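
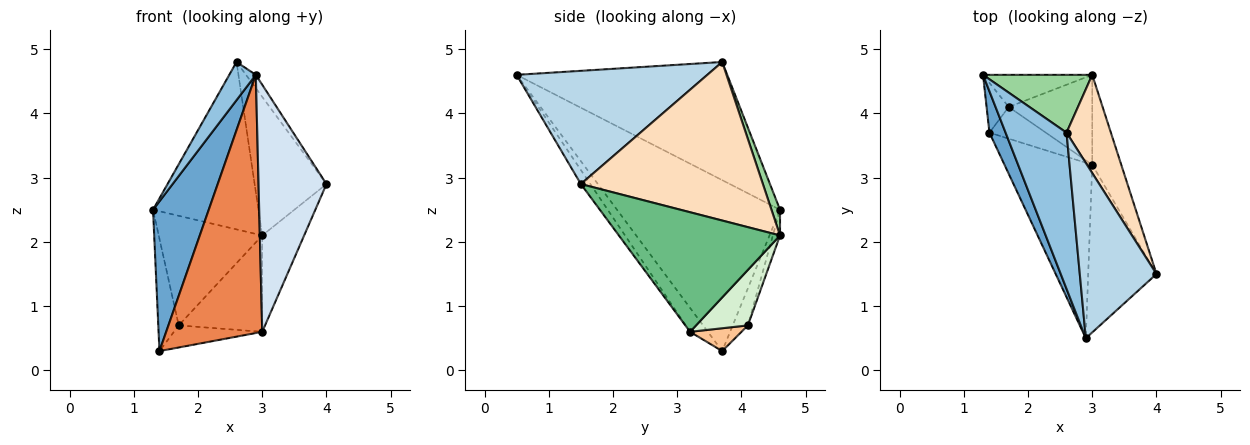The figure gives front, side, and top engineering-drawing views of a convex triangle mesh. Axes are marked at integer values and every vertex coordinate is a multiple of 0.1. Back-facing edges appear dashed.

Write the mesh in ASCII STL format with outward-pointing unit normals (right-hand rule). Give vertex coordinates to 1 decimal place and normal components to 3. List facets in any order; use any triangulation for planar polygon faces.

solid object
 facet normal -0.942 -0.322 0.089
  outer loop
   vertex 1.4 3.7 0.3
   vertex 2.9 0.5 4.6
   vertex 1.3 4.6 2.5
  endloop
 endfacet
 facet normal -0.883 -0.111 0.456
  outer loop
   vertex 2.6 3.7 4.8
   vertex 1.3 4.6 2.5
   vertex 2.9 0.5 4.6
  endloop
 endfacet
 facet normal 0.827 0.043 0.560
  outer loop
   vertex 2.6 3.7 4.8
   vertex 2.9 0.5 4.6
   vertex 4.0 1.5 2.9
  endloop
 endfacet
 facet normal -0.115 -0.822 -0.558
  outer loop
   vertex 3.0 3.2 0.6
   vertex 4.0 1.5 2.9
   vertex 2.9 0.5 4.6
  endloop
 endfacet
 facet normal -0.151 -0.818 -0.556
  outer loop
   vertex 3.0 3.2 0.6
   vertex 2.9 0.5 4.6
   vertex 1.4 3.7 0.3
  endloop
 endfacet
 facet normal -0.562 0.756 -0.335
  outer loop
   vertex 1.7 4.1 0.7
   vertex 1.4 3.7 0.3
   vertex 1.3 4.6 2.5
  endloop
 endfacet
 facet normal 0.315 0.542 -0.779
  outer loop
   vertex 1.7 4.1 0.7
   vertex 3.0 3.2 0.6
   vertex 1.4 3.7 0.3
  endloop
 endfacet
 facet normal 0.900 0.355 0.252
  outer loop
   vertex 3.0 4.6 2.1
   vertex 2.6 3.7 4.8
   vertex 4.0 1.5 2.9
  endloop
 endfacet
 facet normal 0.942 0.245 -0.229
  outer loop
   vertex 3.0 4.6 2.1
   vertex 4.0 1.5 2.9
   vertex 3.0 3.2 0.6
  endloop
 endfacet
 facet normal 0.077 0.942 0.325
  outer loop
   vertex 3.0 4.6 2.1
   vertex 1.3 4.6 2.5
   vertex 2.6 3.7 4.8
  endloop
 endfacet
 facet normal -0.066 0.958 -0.281
  outer loop
   vertex 3.0 4.6 2.1
   vertex 1.7 4.1 0.7
   vertex 1.3 4.6 2.5
  endloop
 endfacet
 facet normal 0.413 0.666 -0.621
  outer loop
   vertex 3.0 4.6 2.1
   vertex 3.0 3.2 0.6
   vertex 1.7 4.1 0.7
  endloop
 endfacet
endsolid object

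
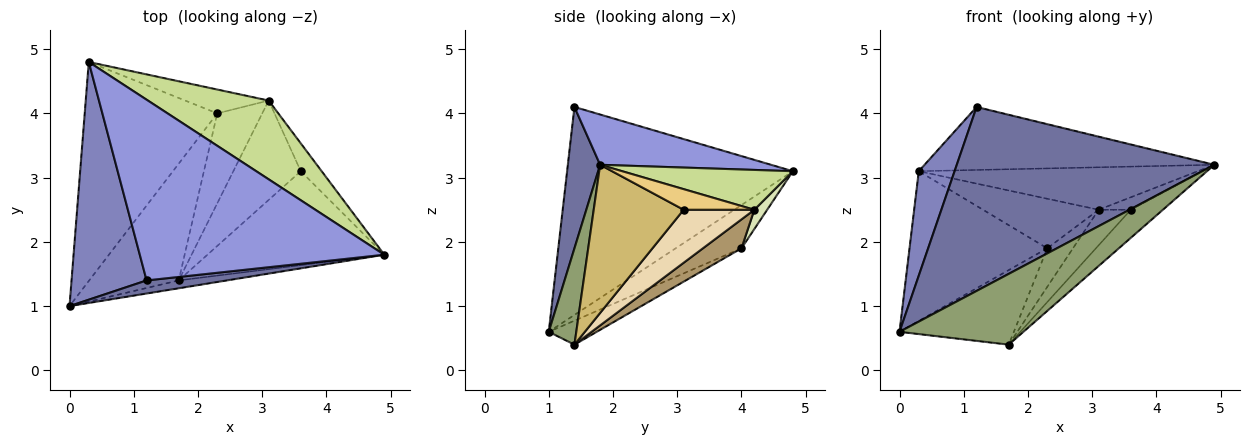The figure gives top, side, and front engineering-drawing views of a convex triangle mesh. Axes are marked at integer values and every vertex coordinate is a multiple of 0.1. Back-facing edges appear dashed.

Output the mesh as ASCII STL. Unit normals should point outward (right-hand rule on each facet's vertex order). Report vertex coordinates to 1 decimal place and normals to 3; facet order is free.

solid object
 facet normal 0.124 -0.990 0.071
  outer loop
   vertex 1.2 1.4 4.1
   vertex 0.0 1.0 0.6
   vertex 4.9 1.8 3.2
  endloop
 endfacet
 facet normal -0.930 -0.147 0.336
  outer loop
   vertex 1.2 1.4 4.1
   vertex 0.3 4.8 3.1
   vertex 0.0 1.0 0.6
  endloop
 endfacet
 facet normal 0.191 0.323 0.927
  outer loop
   vertex 1.2 1.4 4.1
   vertex 4.9 1.8 3.2
   vertex 0.3 4.8 3.1
  endloop
 endfacet
 facet normal -0.260 0.545 -0.797
  outer loop
   vertex 2.3 4.0 1.9
   vertex 0.0 1.0 0.6
   vertex 0.3 4.8 3.1
  endloop
 endfacet
 facet normal 0.216 -0.970 -0.108
  outer loop
   vertex 1.7 1.4 0.4
   vertex 4.9 1.8 3.2
   vertex 0.0 1.0 0.6
  endloop
 endfacet
 facet normal -0.220 0.525 -0.822
  outer loop
   vertex 1.7 1.4 0.4
   vertex 0.0 1.0 0.6
   vertex 2.3 4.0 1.9
  endloop
 endfacet
 facet normal 0.279 0.456 0.845
  outer loop
   vertex 3.1 4.2 2.5
   vertex 0.3 4.8 3.1
   vertex 4.9 1.8 3.2
  endloop
 endfacet
 facet normal 0.100 0.897 -0.432
  outer loop
   vertex 3.1 4.2 2.5
   vertex 2.3 4.0 1.9
   vertex 0.3 4.8 3.1
  endloop
 endfacet
 facet normal 0.509 0.339 -0.791
  outer loop
   vertex 3.1 4.2 2.5
   vertex 1.7 1.4 0.4
   vertex 2.3 4.0 1.9
  endloop
 endfacet
 facet normal 0.626 0.224 -0.747
  outer loop
   vertex 3.6 3.1 2.5
   vertex 4.9 1.8 3.2
   vertex 1.7 1.4 0.4
  endloop
 endfacet
 facet normal 0.669 0.304 -0.678
  outer loop
   vertex 3.6 3.1 2.5
   vertex 3.1 4.2 2.5
   vertex 4.9 1.8 3.2
  endloop
 endfacet
 facet normal 0.595 0.270 -0.757
  outer loop
   vertex 3.6 3.1 2.5
   vertex 1.7 1.4 0.4
   vertex 3.1 4.2 2.5
  endloop
 endfacet
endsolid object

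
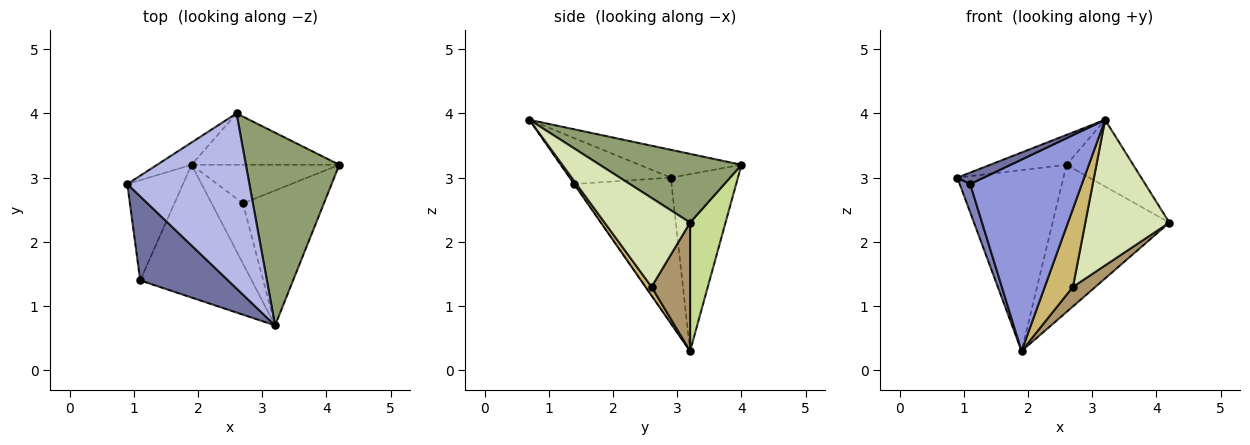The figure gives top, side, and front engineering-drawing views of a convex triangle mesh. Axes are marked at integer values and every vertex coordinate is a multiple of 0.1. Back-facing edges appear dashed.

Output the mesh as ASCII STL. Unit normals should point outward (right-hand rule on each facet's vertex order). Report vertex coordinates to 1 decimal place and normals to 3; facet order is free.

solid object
 facet normal -0.459 -0.120 0.880
  outer loop
   vertex 1.1 1.4 2.9
   vertex 3.2 0.7 3.9
   vertex 0.9 2.9 3.0
  endloop
 endfacet
 facet normal -0.929 -0.100 -0.355
  outer loop
   vertex 1.1 1.4 2.9
   vertex 0.9 2.9 3.0
   vertex 1.9 3.2 0.3
  endloop
 endfacet
 facet normal -0.003 -0.822 -0.570
  outer loop
   vertex 1.1 1.4 2.9
   vertex 1.9 3.2 0.3
   vertex 3.2 0.7 3.9
  endloop
 endfacet
 facet normal -0.219 0.164 0.962
  outer loop
   vertex 2.6 4.0 3.2
   vertex 0.9 2.9 3.0
   vertex 3.2 0.7 3.9
  endloop
 endfacet
 facet normal 0.571 0.268 0.776
  outer loop
   vertex 2.6 4.0 3.2
   vertex 3.2 0.7 3.9
   vertex 4.2 3.2 2.3
  endloop
 endfacet
 facet normal -0.532 0.841 -0.104
  outer loop
   vertex 2.6 4.0 3.2
   vertex 1.9 3.2 0.3
   vertex 0.9 2.9 3.0
  endloop
 endfacet
 facet normal 0.276 0.908 -0.317
  outer loop
   vertex 2.6 4.0 3.2
   vertex 4.2 3.2 2.3
   vertex 1.9 3.2 0.3
  endloop
 endfacet
 facet normal 0.598 -0.588 -0.545
  outer loop
   vertex 2.7 2.6 1.3
   vertex 4.2 3.2 2.3
   vertex 3.2 0.7 3.9
  endloop
 endfacet
 facet normal 0.613 -0.357 -0.705
  outer loop
   vertex 2.7 2.6 1.3
   vertex 1.9 3.2 0.3
   vertex 4.2 3.2 2.3
  endloop
 endfacet
 facet normal 0.168 -0.780 -0.602
  outer loop
   vertex 2.7 2.6 1.3
   vertex 3.2 0.7 3.9
   vertex 1.9 3.2 0.3
  endloop
 endfacet
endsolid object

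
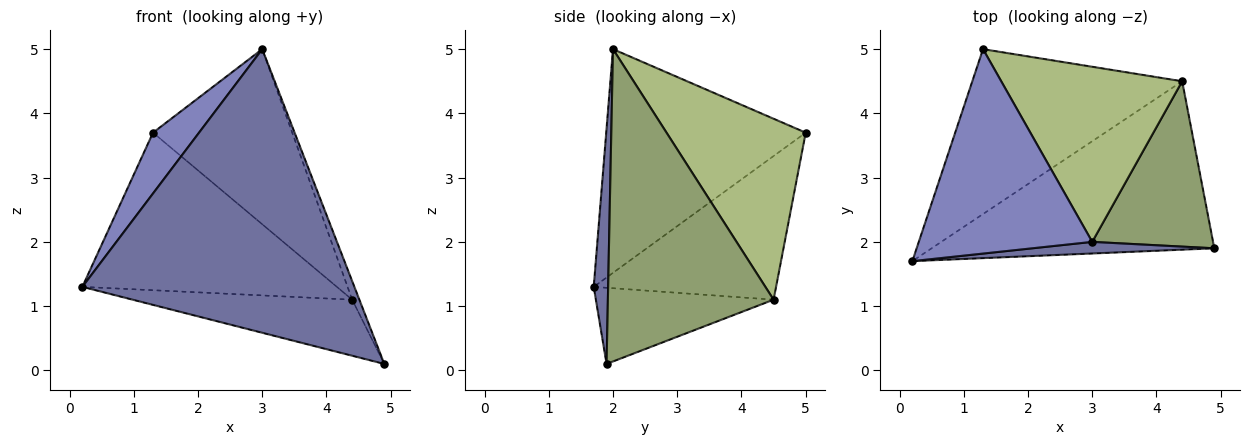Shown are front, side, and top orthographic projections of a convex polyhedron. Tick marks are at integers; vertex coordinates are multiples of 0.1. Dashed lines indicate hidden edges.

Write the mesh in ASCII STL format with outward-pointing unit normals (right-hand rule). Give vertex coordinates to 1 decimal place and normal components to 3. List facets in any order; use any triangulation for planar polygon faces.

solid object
 facet normal 0.053 -0.998 0.041
  outer loop
   vertex 3.0 2.0 5.0
   vertex 0.2 1.7 1.3
   vertex 4.9 1.9 0.1
  endloop
 endfacet
 facet normal -0.777 -0.179 0.603
  outer loop
   vertex 3.0 2.0 5.0
   vertex 1.3 5.0 3.7
   vertex 0.2 1.7 1.3
  endloop
 endfacet
 facet normal -0.248 0.306 -0.919
  outer loop
   vertex 4.4 4.5 1.1
   vertex 4.9 1.9 0.1
   vertex 0.2 1.7 1.3
  endloop
 endfacet
 facet normal -0.444 0.619 -0.648
  outer loop
   vertex 4.4 4.5 1.1
   vertex 0.2 1.7 1.3
   vertex 1.3 5.0 3.7
  endloop
 endfacet
 facet normal 0.932 0.041 0.361
  outer loop
   vertex 4.4 4.5 1.1
   vertex 3.0 2.0 5.0
   vertex 4.9 1.9 0.1
  endloop
 endfacet
 facet normal 0.577 0.577 0.577
  outer loop
   vertex 4.4 4.5 1.1
   vertex 1.3 5.0 3.7
   vertex 3.0 2.0 5.0
  endloop
 endfacet
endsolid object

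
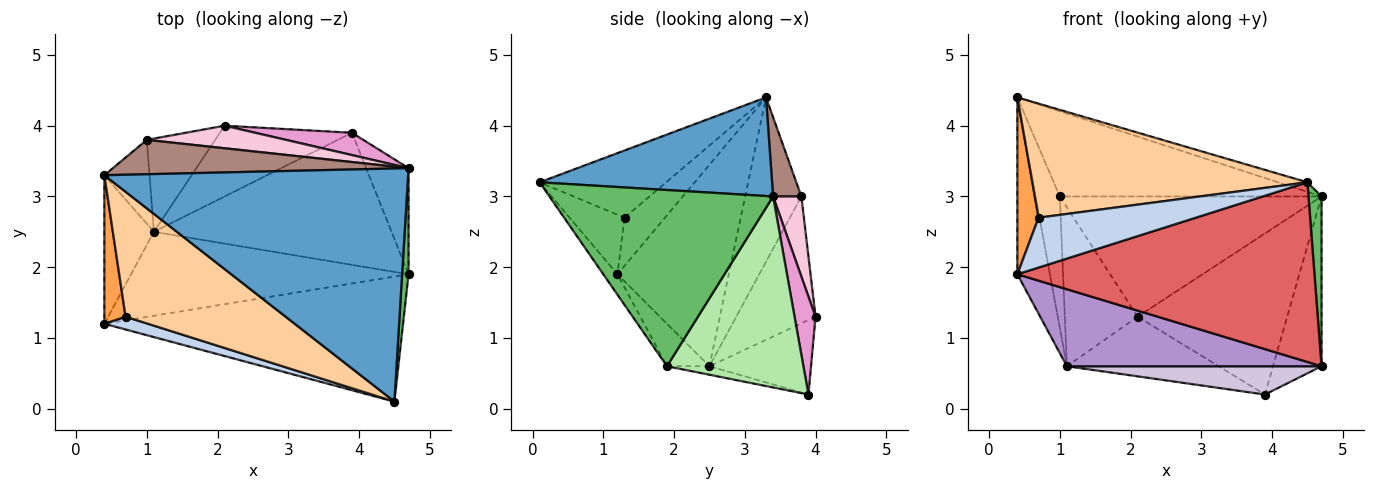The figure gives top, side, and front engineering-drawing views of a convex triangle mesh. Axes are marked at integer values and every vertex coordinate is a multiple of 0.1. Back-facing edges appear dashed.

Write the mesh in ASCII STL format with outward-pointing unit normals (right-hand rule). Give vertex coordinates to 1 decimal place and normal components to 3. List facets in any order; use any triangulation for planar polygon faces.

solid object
 facet normal 0.309 0.039 0.950
  outer loop
   vertex 0.4 3.3 4.4
   vertex 4.5 0.1 3.2
   vertex 4.7 3.4 3.0
  endloop
 endfacet
 facet normal -0.321 -0.918 0.235
  outer loop
   vertex 0.7 1.3 2.7
   vertex 0.4 1.2 1.9
   vertex 4.5 0.1 3.2
  endloop
 endfacet
 facet normal -0.825 -0.433 0.363
  outer loop
   vertex 0.7 1.3 2.7
   vertex 0.4 3.3 4.4
   vertex 0.4 1.2 1.9
  endloop
 endfacet
 facet normal -0.296 -0.644 0.705
  outer loop
   vertex 0.7 1.3 2.7
   vertex 4.5 0.1 3.2
   vertex 0.4 3.3 4.4
  endloop
 endfacet
 facet normal 0.998 -0.058 0.036
  outer loop
   vertex 4.7 1.9 0.6
   vertex 4.7 3.4 3.0
   vertex 4.5 0.1 3.2
  endloop
 endfacet
 facet normal 0.922 0.328 -0.205
  outer loop
   vertex 4.7 1.9 0.6
   vertex 3.9 3.9 0.2
   vertex 4.7 3.4 3.0
  endloop
 endfacet
 facet normal -0.039 -0.820 -0.571
  outer loop
   vertex 4.7 1.9 0.6
   vertex 4.5 0.1 3.2
   vertex 0.4 1.2 1.9
  endloop
 endfacet
 facet normal -0.934 0.273 -0.230
  outer loop
   vertex 1.1 2.5 0.6
   vertex 0.4 1.2 1.9
   vertex 0.4 3.3 4.4
  endloop
 endfacet
 facet normal -0.112 -0.672 -0.732
  outer loop
   vertex 1.1 2.5 0.6
   vertex 4.7 1.9 0.6
   vertex 0.4 1.2 1.9
  endloop
 endfacet
 facet normal -0.035 -0.209 -0.977
  outer loop
   vertex 1.1 2.5 0.6
   vertex 3.9 3.9 0.2
   vertex 4.7 1.9 0.6
  endloop
 endfacet
 facet normal 0.100 0.923 0.372
  outer loop
   vertex 1.0 3.8 3.0
   vertex 0.4 3.3 4.4
   vertex 4.7 3.4 3.0
  endloop
 endfacet
 facet normal -0.891 0.383 -0.245
  outer loop
   vertex 1.0 3.8 3.0
   vertex 1.1 2.5 0.6
   vertex 0.4 3.3 4.4
  endloop
 endfacet
 facet normal 0.138 0.981 0.136
  outer loop
   vertex 2.1 4.0 1.3
   vertex 4.7 3.4 3.0
   vertex 3.9 3.9 0.2
  endloop
 endfacet
 facet normal 0.106 0.977 0.183
  outer loop
   vertex 2.1 4.0 1.3
   vertex 1.0 3.8 3.0
   vertex 4.7 3.4 3.0
  endloop
 endfacet
 facet normal -0.396 0.592 -0.702
  outer loop
   vertex 2.1 4.0 1.3
   vertex 3.9 3.9 0.2
   vertex 1.1 2.5 0.6
  endloop
 endfacet
 facet normal -0.685 0.629 -0.369
  outer loop
   vertex 2.1 4.0 1.3
   vertex 1.1 2.5 0.6
   vertex 1.0 3.8 3.0
  endloop
 endfacet
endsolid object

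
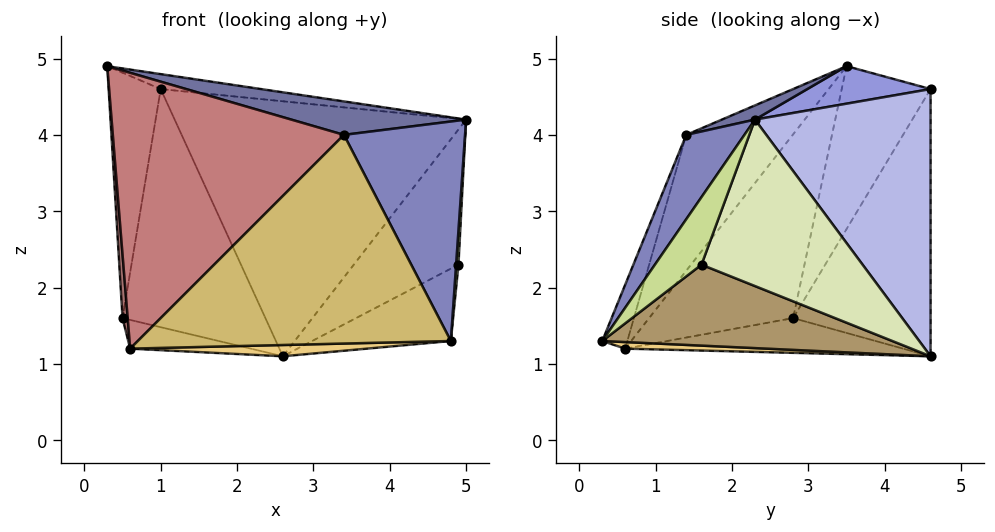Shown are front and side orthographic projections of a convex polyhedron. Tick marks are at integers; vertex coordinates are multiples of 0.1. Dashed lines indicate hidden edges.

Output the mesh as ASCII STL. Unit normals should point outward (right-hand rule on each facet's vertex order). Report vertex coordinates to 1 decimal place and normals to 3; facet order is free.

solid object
 facet normal 0.060 -0.317 0.947
  outer loop
   vertex 3.4 1.4 4.0
   vertex 5.0 2.3 4.2
   vertex 0.3 3.5 4.9
  endloop
 endfacet
 facet normal 0.373 -0.776 0.509
  outer loop
   vertex 3.4 1.4 4.0
   vertex 4.8 0.3 1.3
   vertex 5.0 2.3 4.2
  endloop
 endfacet
 facet normal 0.183 0.149 0.972
  outer loop
   vertex 1.0 4.6 4.6
   vertex 0.3 3.5 4.9
   vertex 5.0 2.3 4.2
  endloop
 endfacet
 facet normal 0.502 0.834 0.230
  outer loop
   vertex 1.0 4.6 4.6
   vertex 5.0 2.3 4.2
   vertex 2.6 4.6 1.1
  endloop
 endfacet
 facet normal -0.852 0.499 -0.158
  outer loop
   vertex 1.0 4.6 4.6
   vertex 0.5 2.8 1.6
   vertex 0.3 3.5 4.9
  endloop
 endfacet
 facet normal -0.661 0.687 -0.302
  outer loop
   vertex 1.0 4.6 4.6
   vertex 2.6 4.6 1.1
   vertex 0.5 2.8 1.6
  endloop
 endfacet
 facet normal 0.998 -0.051 -0.034
  outer loop
   vertex 4.9 1.6 2.3
   vertex 5.0 2.3 4.2
   vertex 4.8 0.3 1.3
  endloop
 endfacet
 facet normal 0.814 0.529 -0.238
  outer loop
   vertex 4.9 1.6 2.3
   vertex 2.6 4.6 1.1
   vertex 5.0 2.3 4.2
  endloop
 endfacet
 facet normal 0.756 0.361 -0.546
  outer loop
   vertex 4.9 1.6 2.3
   vertex 4.8 0.3 1.3
   vertex 2.6 4.6 1.1
  endloop
 endfacet
 facet normal -0.075 -0.936 0.343
  outer loop
   vertex 0.6 0.6 1.2
   vertex 4.8 0.3 1.3
   vertex 3.4 1.4 4.0
  endloop
 endfacet
 facet normal 0.021 -0.036 -0.999
  outer loop
   vertex 0.6 0.6 1.2
   vertex 2.6 4.6 1.1
   vertex 4.8 0.3 1.3
  endloop
 endfacet
 facet normal -0.350 0.152 -0.924
  outer loop
   vertex 0.6 0.6 1.2
   vertex 0.5 2.8 1.6
   vertex 2.6 4.6 1.1
  endloop
 endfacet
 facet normal -0.998 -0.036 -0.053
  outer loop
   vertex 0.6 0.6 1.2
   vertex 0.3 3.5 4.9
   vertex 0.5 2.8 1.6
  endloop
 endfacet
 facet normal -0.346 -0.752 0.561
  outer loop
   vertex 0.6 0.6 1.2
   vertex 3.4 1.4 4.0
   vertex 0.3 3.5 4.9
  endloop
 endfacet
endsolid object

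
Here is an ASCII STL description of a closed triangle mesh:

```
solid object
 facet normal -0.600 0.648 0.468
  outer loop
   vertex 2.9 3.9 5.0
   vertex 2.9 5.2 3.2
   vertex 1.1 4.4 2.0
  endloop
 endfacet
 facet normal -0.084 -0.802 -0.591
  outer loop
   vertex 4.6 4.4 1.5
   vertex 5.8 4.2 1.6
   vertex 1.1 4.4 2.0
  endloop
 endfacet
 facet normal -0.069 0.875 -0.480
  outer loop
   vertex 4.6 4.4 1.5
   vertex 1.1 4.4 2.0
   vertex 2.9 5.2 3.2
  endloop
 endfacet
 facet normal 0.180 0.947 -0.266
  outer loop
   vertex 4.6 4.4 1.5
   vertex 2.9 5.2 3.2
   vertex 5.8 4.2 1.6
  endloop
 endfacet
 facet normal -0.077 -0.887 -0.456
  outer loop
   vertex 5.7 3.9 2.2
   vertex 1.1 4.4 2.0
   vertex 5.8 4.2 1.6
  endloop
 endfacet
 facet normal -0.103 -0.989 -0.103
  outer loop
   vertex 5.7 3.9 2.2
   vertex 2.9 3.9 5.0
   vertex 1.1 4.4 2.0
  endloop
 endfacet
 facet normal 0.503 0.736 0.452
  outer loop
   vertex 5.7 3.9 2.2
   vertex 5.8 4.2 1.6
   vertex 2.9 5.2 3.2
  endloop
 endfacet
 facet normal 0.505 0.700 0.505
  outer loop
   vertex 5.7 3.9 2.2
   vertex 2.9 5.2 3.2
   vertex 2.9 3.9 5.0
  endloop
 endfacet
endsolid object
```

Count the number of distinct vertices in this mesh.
6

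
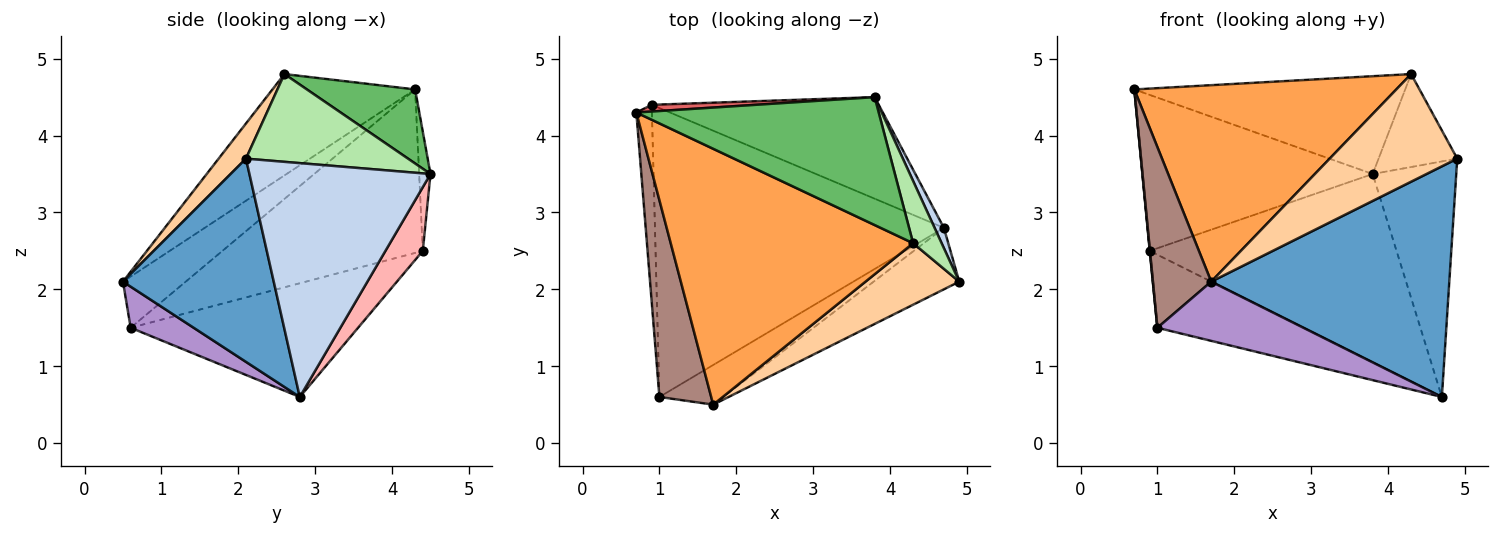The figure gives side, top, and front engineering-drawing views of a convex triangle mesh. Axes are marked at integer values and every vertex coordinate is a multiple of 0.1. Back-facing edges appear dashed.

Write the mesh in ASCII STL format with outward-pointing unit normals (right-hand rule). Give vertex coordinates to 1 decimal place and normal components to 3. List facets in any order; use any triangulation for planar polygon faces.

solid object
 facet normal 0.522 -0.824 -0.220
  outer loop
   vertex 4.7 2.8 0.6
   vertex 4.9 2.1 3.7
   vertex 1.7 0.5 2.1
  endloop
 endfacet
 facet normal 0.907 0.419 0.036
  outer loop
   vertex 3.8 4.5 3.5
   vertex 4.9 2.1 3.7
   vertex 4.7 2.8 0.6
  endloop
 endfacet
 facet normal -0.315 -0.578 0.753
  outer loop
   vertex 4.3 2.6 4.8
   vertex 0.7 4.3 4.6
   vertex 1.7 0.5 2.1
  endloop
 endfacet
 facet normal 0.183 -0.854 0.488
  outer loop
   vertex 4.3 2.6 4.8
   vertex 1.7 0.5 2.1
   vertex 4.9 2.1 3.7
  endloop
 endfacet
 facet normal 0.236 0.590 0.772
  outer loop
   vertex 4.3 2.6 4.8
   vertex 3.8 4.5 3.5
   vertex 0.7 4.3 4.6
  endloop
 endfacet
 facet normal 0.864 0.419 0.280
  outer loop
   vertex 4.3 2.6 4.8
   vertex 4.9 2.1 3.7
   vertex 3.8 4.5 3.5
  endloop
 endfacet
 facet normal -0.049 0.998 0.043
  outer loop
   vertex 0.9 4.4 2.5
   vertex 0.7 4.3 4.6
   vertex 3.8 4.5 3.5
  endloop
 endfacet
 facet normal 0.132 0.872 -0.470
  outer loop
   vertex 0.9 4.4 2.5
   vertex 3.8 4.5 3.5
   vertex 4.7 2.8 0.6
  endloop
 endfacet
 facet normal 0.337 -0.782 -0.524
  outer loop
   vertex 1.0 0.6 1.5
   vertex 4.7 2.8 0.6
   vertex 1.7 0.5 2.1
  endloop
 endfacet
 facet normal -0.356 0.229 -0.906
  outer loop
   vertex 1.0 0.6 1.5
   vertex 0.9 4.4 2.5
   vertex 4.7 2.8 0.6
  endloop
 endfacet
 facet normal -0.589 -0.547 0.596
  outer loop
   vertex 1.0 0.6 1.5
   vertex 1.7 0.5 2.1
   vertex 0.7 4.3 4.6
  endloop
 endfacet
 facet normal -0.995 -0.001 -0.095
  outer loop
   vertex 1.0 0.6 1.5
   vertex 0.7 4.3 4.6
   vertex 0.9 4.4 2.5
  endloop
 endfacet
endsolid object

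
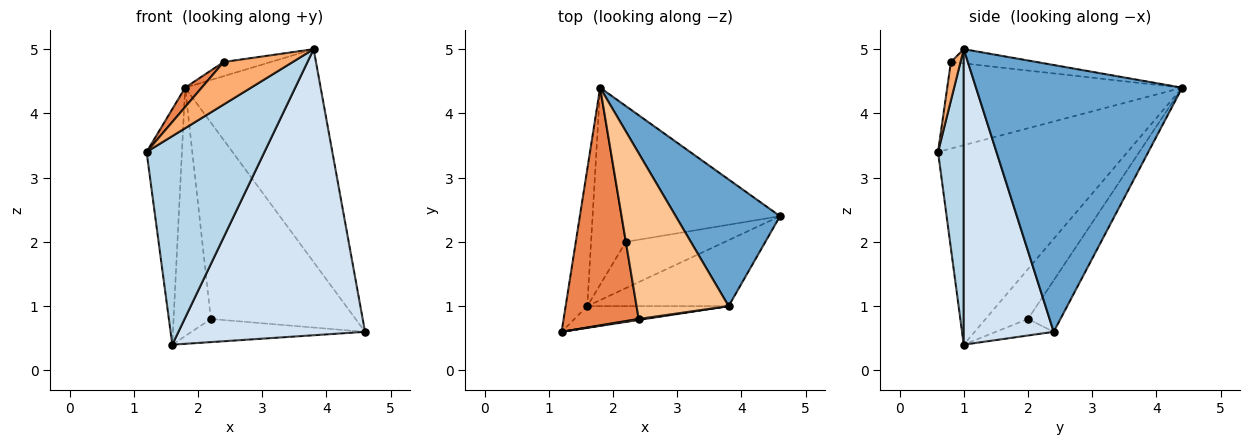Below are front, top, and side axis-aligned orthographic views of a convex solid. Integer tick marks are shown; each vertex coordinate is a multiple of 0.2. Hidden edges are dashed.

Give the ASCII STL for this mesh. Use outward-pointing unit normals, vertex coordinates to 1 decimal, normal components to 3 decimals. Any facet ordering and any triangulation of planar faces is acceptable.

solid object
 facet normal 0.794 0.522 0.311
  outer loop
   vertex 3.8 1.0 5.0
   vertex 4.6 2.4 0.6
   vertex 1.8 4.4 4.4
  endloop
 endfacet
 facet normal -0.978 0.182 -0.106
  outer loop
   vertex 1.6 1.0 0.4
   vertex 1.2 0.6 3.4
   vertex 1.8 4.4 4.4
  endloop
 endfacet
 facet normal 0.212 -0.972 -0.101
  outer loop
   vertex 1.6 1.0 0.4
   vertex 3.8 1.0 5.0
   vertex 1.2 0.6 3.4
  endloop
 endfacet
 facet normal 0.425 -0.882 -0.203
  outer loop
   vertex 1.6 1.0 0.4
   vertex 4.6 2.4 0.6
   vertex 3.8 1.0 5.0
  endloop
 endfacet
 facet normal -0.754 -0.053 0.654
  outer loop
   vertex 2.4 0.8 4.8
   vertex 1.8 4.4 4.4
   vertex 1.2 0.6 3.4
  endloop
 endfacet
 facet normal 0.138 -0.990 0.023
  outer loop
   vertex 2.4 0.8 4.8
   vertex 1.2 0.6 3.4
   vertex 3.8 1.0 5.0
  endloop
 endfacet
 facet normal -0.153 0.084 0.985
  outer loop
   vertex 2.4 0.8 4.8
   vertex 3.8 1.0 5.0
   vertex 1.8 4.4 4.4
  endloop
 endfacet
 facet normal -0.181 0.809 -0.559
  outer loop
   vertex 2.2 2.0 0.8
   vertex 1.8 4.4 4.4
   vertex 4.6 2.4 0.6
  endloop
 endfacet
 facet normal -0.147 0.442 -0.885
  outer loop
   vertex 2.2 2.0 0.8
   vertex 4.6 2.4 0.6
   vertex 1.6 1.0 0.4
  endloop
 endfacet
 facet normal -0.665 0.585 -0.464
  outer loop
   vertex 2.2 2.0 0.8
   vertex 1.6 1.0 0.4
   vertex 1.8 4.4 4.4
  endloop
 endfacet
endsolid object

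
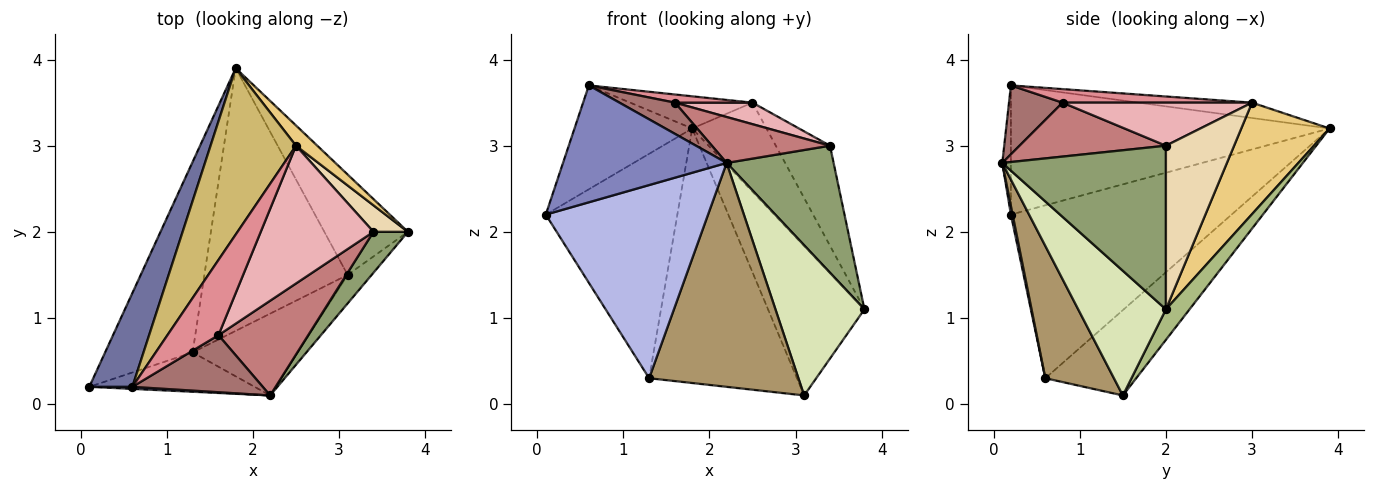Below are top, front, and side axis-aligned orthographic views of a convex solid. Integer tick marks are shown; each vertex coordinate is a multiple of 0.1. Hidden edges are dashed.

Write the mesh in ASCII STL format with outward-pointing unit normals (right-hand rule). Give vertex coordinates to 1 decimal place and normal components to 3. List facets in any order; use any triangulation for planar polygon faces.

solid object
 facet normal -0.895 0.331 0.298
  outer loop
   vertex 0.6 0.2 3.7
   vertex 1.8 3.9 3.2
   vertex 0.1 0.2 2.2
  endloop
 endfacet
 facet normal -0.053 -0.998 0.018
  outer loop
   vertex 0.6 0.2 3.7
   vertex 0.1 0.2 2.2
   vertex 2.2 0.1 2.8
  endloop
 endfacet
 facet normal -0.788 0.470 -0.399
  outer loop
   vertex 1.3 0.6 0.3
   vertex 0.1 0.2 2.2
   vertex 1.8 3.9 3.2
  endloop
 endfacet
 facet normal 0.010 -0.980 -0.200
  outer loop
   vertex 1.3 0.6 0.3
   vertex 2.2 0.1 2.8
   vertex 0.1 0.2 2.2
  endloop
 endfacet
 facet normal 0.824 -0.539 0.174
  outer loop
   vertex 3.4 2.0 3.0
   vertex 2.2 0.1 2.8
   vertex 3.8 2.0 1.1
  endloop
 endfacet
 facet normal 0.199 0.814 -0.546
  outer loop
   vertex 3.1 1.5 0.1
   vertex 1.8 3.9 3.2
   vertex 3.8 2.0 1.1
  endloop
 endfacet
 facet normal -0.393 0.640 -0.660
  outer loop
   vertex 3.1 1.5 0.1
   vertex 1.3 0.6 0.3
   vertex 1.8 3.9 3.2
  endloop
 endfacet
 facet normal 0.696 -0.706 -0.134
  outer loop
   vertex 3.1 1.5 0.1
   vertex 3.8 2.0 1.1
   vertex 2.2 0.1 2.8
  endloop
 endfacet
 facet normal 0.396 -0.862 -0.315
  outer loop
   vertex 3.1 1.5 0.1
   vertex 2.2 0.1 2.8
   vertex 1.3 0.6 0.3
  endloop
 endfacet
 facet normal -0.174 0.187 0.967
  outer loop
   vertex 2.5 3.0 3.5
   vertex 1.8 3.9 3.2
   vertex 0.6 0.2 3.7
  endloop
 endfacet
 facet normal 0.757 0.637 0.145
  outer loop
   vertex 2.5 3.0 3.5
   vertex 3.8 2.0 1.1
   vertex 1.8 3.9 3.2
  endloop
 endfacet
 facet normal 0.772 0.614 0.163
  outer loop
   vertex 2.5 3.0 3.5
   vertex 3.4 2.0 3.0
   vertex 3.8 2.0 1.1
  endloop
 endfacet
 facet normal 0.420 -0.436 0.796
  outer loop
   vertex 1.6 0.8 3.5
   vertex 0.6 0.2 3.7
   vertex 2.2 0.1 2.8
  endloop
 endfacet
 facet normal 0.476 -0.384 0.791
  outer loop
   vertex 1.6 0.8 3.5
   vertex 2.2 0.1 2.8
   vertex 3.4 2.0 3.0
  endloop
 endfacet
 facet normal 0.255 -0.104 0.961
  outer loop
   vertex 1.6 0.8 3.5
   vertex 2.5 3.0 3.5
   vertex 0.6 0.2 3.7
  endloop
 endfacet
 facet normal 0.353 -0.144 0.924
  outer loop
   vertex 1.6 0.8 3.5
   vertex 3.4 2.0 3.0
   vertex 2.5 3.0 3.5
  endloop
 endfacet
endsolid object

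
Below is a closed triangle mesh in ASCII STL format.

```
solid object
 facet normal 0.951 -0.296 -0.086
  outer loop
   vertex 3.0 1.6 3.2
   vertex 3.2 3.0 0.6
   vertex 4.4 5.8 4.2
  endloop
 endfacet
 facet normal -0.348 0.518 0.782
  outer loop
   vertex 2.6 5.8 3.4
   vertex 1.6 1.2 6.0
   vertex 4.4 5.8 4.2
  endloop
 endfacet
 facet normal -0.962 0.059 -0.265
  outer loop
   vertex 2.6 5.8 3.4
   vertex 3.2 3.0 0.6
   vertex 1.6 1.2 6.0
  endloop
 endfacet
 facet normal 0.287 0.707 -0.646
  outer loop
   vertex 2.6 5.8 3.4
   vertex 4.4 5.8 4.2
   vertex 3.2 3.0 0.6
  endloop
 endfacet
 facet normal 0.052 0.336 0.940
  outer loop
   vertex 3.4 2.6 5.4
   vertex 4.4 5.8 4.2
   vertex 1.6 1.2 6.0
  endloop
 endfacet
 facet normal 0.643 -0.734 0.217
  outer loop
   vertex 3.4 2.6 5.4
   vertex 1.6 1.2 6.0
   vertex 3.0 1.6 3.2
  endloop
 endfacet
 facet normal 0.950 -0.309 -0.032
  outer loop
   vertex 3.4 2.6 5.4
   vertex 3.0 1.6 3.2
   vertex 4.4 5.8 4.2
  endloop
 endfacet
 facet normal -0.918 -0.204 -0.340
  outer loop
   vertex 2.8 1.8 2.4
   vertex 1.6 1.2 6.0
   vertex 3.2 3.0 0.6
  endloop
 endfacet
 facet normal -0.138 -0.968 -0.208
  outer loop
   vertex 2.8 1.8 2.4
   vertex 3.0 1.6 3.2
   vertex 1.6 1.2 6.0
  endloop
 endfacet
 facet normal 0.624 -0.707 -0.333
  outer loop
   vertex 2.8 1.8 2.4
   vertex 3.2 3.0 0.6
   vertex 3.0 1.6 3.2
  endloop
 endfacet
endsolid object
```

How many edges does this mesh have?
15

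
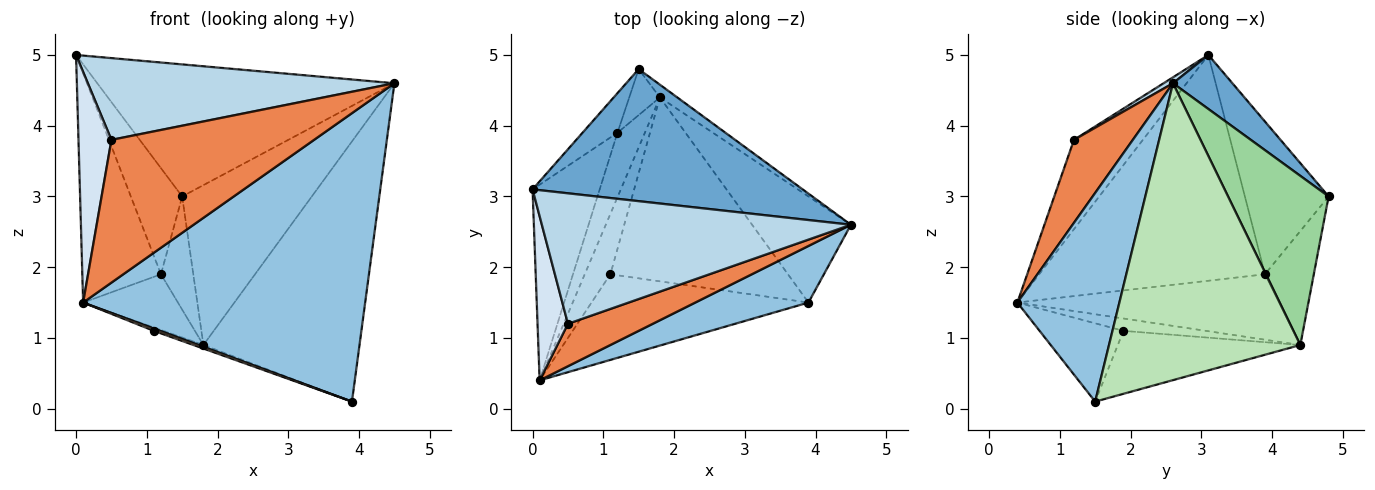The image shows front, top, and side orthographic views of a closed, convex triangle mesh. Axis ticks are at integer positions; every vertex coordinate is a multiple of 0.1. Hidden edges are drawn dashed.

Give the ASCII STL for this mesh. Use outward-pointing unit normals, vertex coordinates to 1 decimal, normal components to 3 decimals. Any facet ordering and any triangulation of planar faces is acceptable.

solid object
 facet normal 0.140 0.700 0.700
  outer loop
   vertex 1.5 4.8 3.0
   vertex 0.0 3.1 5.0
   vertex 4.5 2.6 4.6
  endloop
 endfacet
 facet normal 0.335 -0.925 0.181
  outer loop
   vertex 3.9 1.5 0.1
   vertex 4.5 2.6 4.6
   vertex 0.1 0.4 1.5
  endloop
 endfacet
 facet normal 0.016 -0.531 0.847
  outer loop
   vertex 0.5 1.2 3.8
   vertex 4.5 2.6 4.6
   vertex 0.0 3.1 5.0
  endloop
 endfacet
 facet normal -0.863 -0.412 0.293
  outer loop
   vertex 0.5 1.2 3.8
   vertex 0.0 3.1 5.0
   vertex 0.1 0.4 1.5
  endloop
 endfacet
 facet normal 0.268 -0.923 0.275
  outer loop
   vertex 0.5 1.2 3.8
   vertex 0.1 0.4 1.5
   vertex 4.5 2.6 4.6
  endloop
 endfacet
 facet normal -0.909 0.317 -0.270
  outer loop
   vertex 1.2 3.9 1.9
   vertex 0.1 0.4 1.5
   vertex 0.0 3.1 5.0
  endloop
 endfacet
 facet normal -0.837 0.513 -0.192
  outer loop
   vertex 1.2 3.9 1.9
   vertex 0.0 3.1 5.0
   vertex 1.5 4.8 3.0
  endloop
 endfacet
 facet normal -0.339 -0.025 -0.940
  outer loop
   vertex 1.1 1.9 1.1
   vertex 3.9 1.5 0.1
   vertex 0.1 0.4 1.5
  endloop
 endfacet
 facet normal -0.814 0.539 -0.219
  outer loop
   vertex 1.8 4.4 0.9
   vertex 1.2 3.9 1.9
   vertex 1.5 4.8 3.0
  endloop
 endfacet
 facet normal 0.612 0.789 -0.063
  outer loop
   vertex 1.8 4.4 0.9
   vertex 1.5 4.8 3.0
   vertex 4.5 2.6 4.6
  endloop
 endfacet
 facet normal 0.750 0.612 -0.250
  outer loop
   vertex 1.8 4.4 0.9
   vertex 4.5 2.6 4.6
   vertex 3.9 1.5 0.1
  endloop
 endfacet
 facet normal -0.334 0.018 -0.942
  outer loop
   vertex 1.8 4.4 0.9
   vertex 3.9 1.5 0.1
   vertex 1.1 1.9 1.1
  endloop
 endfacet
 facet normal -0.875 0.317 -0.366
  outer loop
   vertex 1.8 4.4 0.9
   vertex 0.1 0.4 1.5
   vertex 1.2 3.9 1.9
  endloop
 endfacet
 facet normal -0.434 0.050 -0.899
  outer loop
   vertex 1.8 4.4 0.9
   vertex 1.1 1.9 1.1
   vertex 0.1 0.4 1.5
  endloop
 endfacet
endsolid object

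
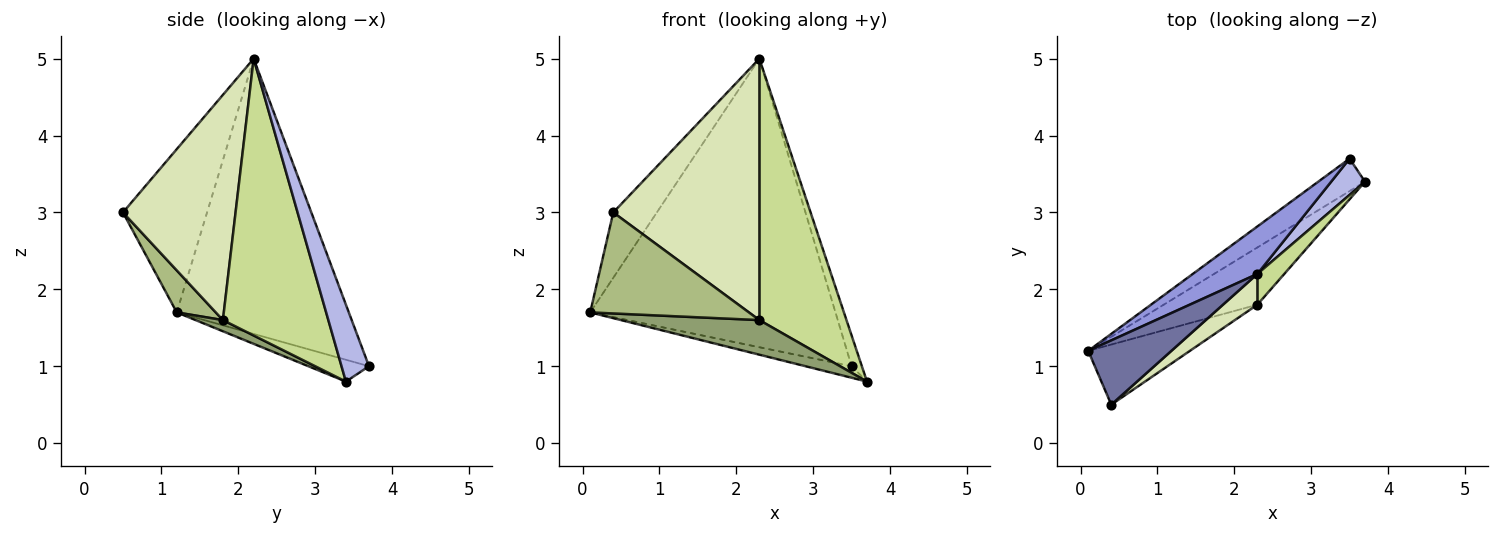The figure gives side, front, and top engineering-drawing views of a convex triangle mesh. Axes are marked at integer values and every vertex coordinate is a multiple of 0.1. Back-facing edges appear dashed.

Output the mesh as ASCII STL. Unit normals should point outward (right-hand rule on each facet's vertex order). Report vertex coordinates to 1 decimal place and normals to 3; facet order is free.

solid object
 facet normal -0.809 0.419 0.412
  outer loop
   vertex 2.3 2.2 5.0
   vertex 0.1 1.2 1.7
   vertex 0.4 0.5 3.0
  endloop
 endfacet
 facet normal -0.403 0.306 -0.862
  outer loop
   vertex 3.5 3.7 1.0
   vertex 3.7 3.4 0.8
   vertex 0.1 1.2 1.7
  endloop
 endfacet
 facet normal -0.569 0.811 0.134
  outer loop
   vertex 3.5 3.7 1.0
   vertex 0.1 1.2 1.7
   vertex 2.3 2.2 5.0
  endloop
 endfacet
 facet normal 0.866 0.323 0.381
  outer loop
   vertex 3.5 3.7 1.0
   vertex 2.3 2.2 5.0
   vertex 3.7 3.4 0.8
  endloop
 endfacet
 facet normal 0.102 -0.515 -0.851
  outer loop
   vertex 2.3 1.8 1.6
   vertex 0.1 1.2 1.7
   vertex 3.7 3.4 0.8
  endloop
 endfacet
 facet normal 0.207 -0.841 -0.500
  outer loop
   vertex 2.3 1.8 1.6
   vertex 0.4 0.5 3.0
   vertex 0.1 1.2 1.7
  endloop
 endfacet
 facet normal 0.769 -0.635 0.075
  outer loop
   vertex 2.3 1.8 1.6
   vertex 3.7 3.4 0.8
   vertex 2.3 2.2 5.0
  endloop
 endfacet
 facet normal 0.608 -0.789 0.093
  outer loop
   vertex 2.3 1.8 1.6
   vertex 2.3 2.2 5.0
   vertex 0.4 0.5 3.0
  endloop
 endfacet
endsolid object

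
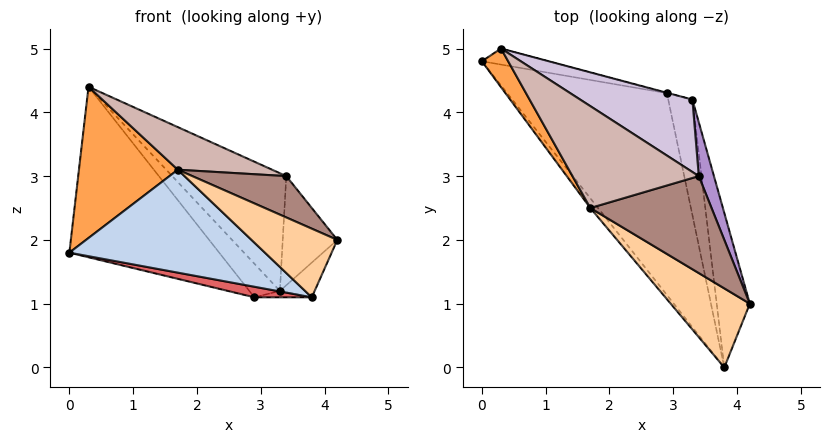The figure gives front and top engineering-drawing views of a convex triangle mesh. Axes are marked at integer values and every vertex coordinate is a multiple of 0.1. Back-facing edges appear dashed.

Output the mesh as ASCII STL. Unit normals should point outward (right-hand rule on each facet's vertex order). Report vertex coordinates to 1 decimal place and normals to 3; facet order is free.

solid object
 facet normal 0.855 0.114 -0.506
  outer loop
   vertex 3.3 4.2 1.2
   vertex 4.2 1.0 2.0
   vertex 3.8 0.0 1.1
  endloop
 endfacet
 facet normal -0.787 -0.614 -0.058
  outer loop
   vertex 1.7 2.5 3.1
   vertex 0.0 4.8 1.8
   vertex 3.8 0.0 1.1
  endloop
 endfacet
 facet normal -0.832 -0.537 0.137
  outer loop
   vertex 1.7 2.5 3.1
   vertex 0.3 5.0 4.4
   vertex 0.0 4.8 1.8
  endloop
 endfacet
 facet normal -0.061 -0.654 0.754
  outer loop
   vertex 1.7 2.5 3.1
   vertex 3.8 0.0 1.1
   vertex 4.2 1.0 2.0
  endloop
 endfacet
 facet normal 0.147 0.985 -0.093
  outer loop
   vertex 2.9 4.3 1.1
   vertex 0.0 4.8 1.8
   vertex 0.3 5.0 4.4
  endloop
 endfacet
 facet normal 0.245 0.969 -0.012
  outer loop
   vertex 2.9 4.3 1.1
   vertex 0.3 5.0 4.4
   vertex 3.3 4.2 1.2
  endloop
 endfacet
 facet normal -0.243 -0.051 -0.969
  outer loop
   vertex 2.9 4.3 1.1
   vertex 3.8 0.0 1.1
   vertex 0.0 4.8 1.8
  endloop
 endfacet
 facet normal 0.255 0.053 -0.966
  outer loop
   vertex 2.9 4.3 1.1
   vertex 3.3 4.2 1.2
   vertex 3.8 0.0 1.1
  endloop
 endfacet
 facet normal 0.942 0.302 0.149
  outer loop
   vertex 3.4 3.0 3.0
   vertex 4.2 1.0 2.0
   vertex 3.3 4.2 1.2
  endloop
 endfacet
 facet normal 0.618 0.670 0.412
  outer loop
   vertex 3.4 3.0 3.0
   vertex 3.3 4.2 1.2
   vertex 0.3 5.0 4.4
  endloop
 endfacet
 facet normal 0.167 -0.387 0.907
  outer loop
   vertex 3.4 3.0 3.0
   vertex 1.7 2.5 3.1
   vertex 4.2 1.0 2.0
  endloop
 endfacet
 facet normal 0.165 -0.380 0.910
  outer loop
   vertex 3.4 3.0 3.0
   vertex 0.3 5.0 4.4
   vertex 1.7 2.5 3.1
  endloop
 endfacet
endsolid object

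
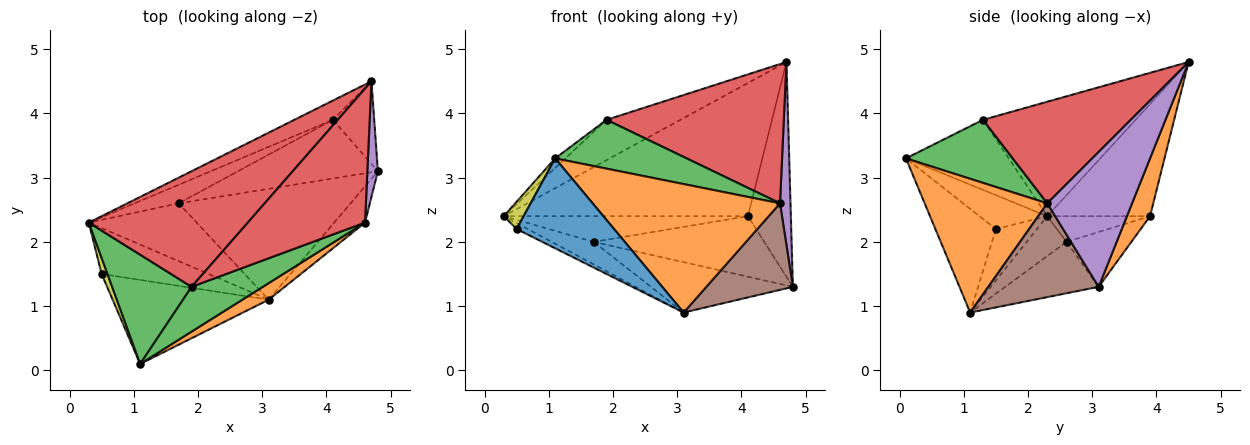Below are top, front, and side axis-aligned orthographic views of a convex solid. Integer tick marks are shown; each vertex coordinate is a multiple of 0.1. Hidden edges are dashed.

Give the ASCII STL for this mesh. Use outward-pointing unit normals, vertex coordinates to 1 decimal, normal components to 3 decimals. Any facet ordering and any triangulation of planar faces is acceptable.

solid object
 facet normal -0.385 0.914 -0.132
  outer loop
   vertex 4.1 3.9 2.4
   vertex 0.3 2.3 2.4
   vertex 4.7 4.5 4.8
  endloop
 endfacet
 facet normal 0.449 0.834 -0.321
  outer loop
   vertex 4.1 3.9 2.4
   vertex 4.7 4.5 4.8
   vertex 4.8 3.1 1.3
  endloop
 endfacet
 facet normal -0.660 0.066 0.748
  outer loop
   vertex 1.9 1.3 3.9
   vertex 0.3 2.3 2.4
   vertex 1.1 0.1 3.3
  endloop
 endfacet
 facet normal -0.562 0.272 0.781
  outer loop
   vertex 1.9 1.3 3.9
   vertex 4.7 4.5 4.8
   vertex 0.3 2.3 2.4
  endloop
 endfacet
 facet normal -0.325 0.343 -0.881
  outer loop
   vertex 1.7 2.6 2.0
   vertex 3.1 1.1 0.9
   vertex 0.3 2.3 2.4
  endloop
 endfacet
 facet normal -0.263 0.399 -0.878
  outer loop
   vertex 1.7 2.6 2.0
   vertex 4.8 3.1 1.3
   vertex 3.1 1.1 0.9
  endloop
 endfacet
 facet normal -0.323 0.767 -0.555
  outer loop
   vertex 1.7 2.6 2.0
   vertex 0.3 2.3 2.4
   vertex 4.1 3.9 2.4
  endloop
 endfacet
 facet normal -0.263 0.693 -0.671
  outer loop
   vertex 1.7 2.6 2.0
   vertex 4.1 3.9 2.4
   vertex 4.8 3.1 1.3
  endloop
 endfacet
 facet normal -0.947 -0.277 0.163
  outer loop
   vertex 0.5 1.5 2.2
   vertex 1.1 0.1 3.3
   vertex 0.3 2.3 2.4
  endloop
 endfacet
 facet normal -0.430 0.116 -0.895
  outer loop
   vertex 0.5 1.5 2.2
   vertex 0.3 2.3 2.4
   vertex 3.1 1.1 0.9
  endloop
 endfacet
 facet normal -0.413 -0.665 -0.622
  outer loop
   vertex 0.5 1.5 2.2
   vertex 3.1 1.1 0.9
   vertex 1.1 0.1 3.3
  endloop
 endfacet
 facet normal 0.544 -0.832 0.107
  outer loop
   vertex 4.6 2.3 2.6
   vertex 1.1 0.1 3.3
   vertex 3.1 1.1 0.9
  endloop
 endfacet
 facet normal 0.513 -0.632 0.580
  outer loop
   vertex 4.6 2.3 2.6
   vertex 1.9 1.3 3.9
   vertex 1.1 0.1 3.3
  endloop
 endfacet
 facet normal 0.515 -0.618 0.594
  outer loop
   vertex 4.6 2.3 2.6
   vertex 4.7 4.5 4.8
   vertex 1.9 1.3 3.9
  endloop
 endfacet
 facet normal 0.990 -0.122 0.077
  outer loop
   vertex 4.6 2.3 2.6
   vertex 4.8 3.1 1.3
   vertex 4.7 4.5 4.8
  endloop
 endfacet
 facet normal 0.762 -0.597 -0.250
  outer loop
   vertex 4.6 2.3 2.6
   vertex 3.1 1.1 0.9
   vertex 4.8 3.1 1.3
  endloop
 endfacet
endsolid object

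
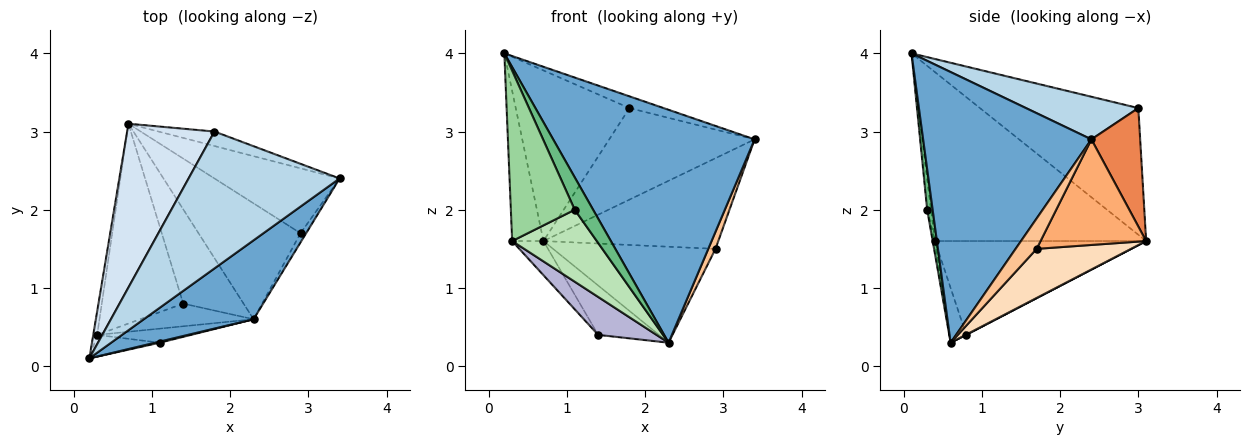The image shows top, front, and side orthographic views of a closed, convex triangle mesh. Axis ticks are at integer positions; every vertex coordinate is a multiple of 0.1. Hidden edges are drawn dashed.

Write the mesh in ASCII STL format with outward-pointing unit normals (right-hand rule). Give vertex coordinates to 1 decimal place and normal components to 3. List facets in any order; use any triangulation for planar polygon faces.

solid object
 facet normal 0.620 -0.743 0.252
  outer loop
   vertex 2.3 0.6 0.3
   vertex 3.4 2.4 2.9
   vertex 0.2 0.1 4.0
  endloop
 endfacet
 facet normal -0.989 0.147 -0.023
  outer loop
   vertex 0.3 0.4 1.6
   vertex 0.2 0.1 4.0
   vertex 0.7 3.1 1.6
  endloop
 endfacet
 facet normal 0.271 0.082 0.959
  outer loop
   vertex 1.8 3.0 3.3
   vertex 0.2 0.1 4.0
   vertex 3.4 2.4 2.9
  endloop
 endfacet
 facet normal -0.709 0.509 0.489
  outer loop
   vertex 1.8 3.0 3.3
   vertex 0.7 3.1 1.6
   vertex 0.2 0.1 4.0
  endloop
 endfacet
 facet normal 0.315 0.938 -0.148
  outer loop
   vertex 1.8 3.0 3.3
   vertex 3.4 2.4 2.9
   vertex 0.7 3.1 1.6
  endloop
 endfacet
 facet normal 0.441 0.730 -0.522
  outer loop
   vertex 2.9 1.7 1.5
   vertex 0.7 3.1 1.6
   vertex 3.4 2.4 2.9
  endloop
 endfacet
 facet normal 0.932 -0.319 -0.173
  outer loop
   vertex 2.9 1.7 1.5
   vertex 3.4 2.4 2.9
   vertex 2.3 0.6 0.3
  endloop
 endfacet
 facet normal 0.348 0.598 -0.722
  outer loop
   vertex 2.9 1.7 1.5
   vertex 2.3 0.6 0.3
   vertex 0.7 3.1 1.6
  endloop
 endfacet
 facet normal 0.286 -0.958 0.033
  outer loop
   vertex 1.1 0.3 2.0
   vertex 2.3 0.6 0.3
   vertex 0.2 0.1 4.0
  endloop
 endfacet
 facet normal -0.061 -0.990 -0.126
  outer loop
   vertex 1.1 0.3 2.0
   vertex 0.2 0.1 4.0
   vertex 0.3 0.4 1.6
  endloop
 endfacet
 facet normal -0.027 -0.981 -0.192
  outer loop
   vertex 1.1 0.3 2.0
   vertex 0.3 0.4 1.6
   vertex 2.3 0.6 0.3
  endloop
 endfacet
 facet normal 0.005 0.464 -0.886
  outer loop
   vertex 1.4 0.8 0.4
   vertex 0.7 3.1 1.6
   vertex 2.3 0.6 0.3
  endloop
 endfacet
 facet normal -0.751 0.111 -0.651
  outer loop
   vertex 1.4 0.8 0.4
   vertex 0.3 0.4 1.6
   vertex 0.7 3.1 1.6
  endloop
 endfacet
 facet normal -0.240 -0.833 -0.498
  outer loop
   vertex 1.4 0.8 0.4
   vertex 2.3 0.6 0.3
   vertex 0.3 0.4 1.6
  endloop
 endfacet
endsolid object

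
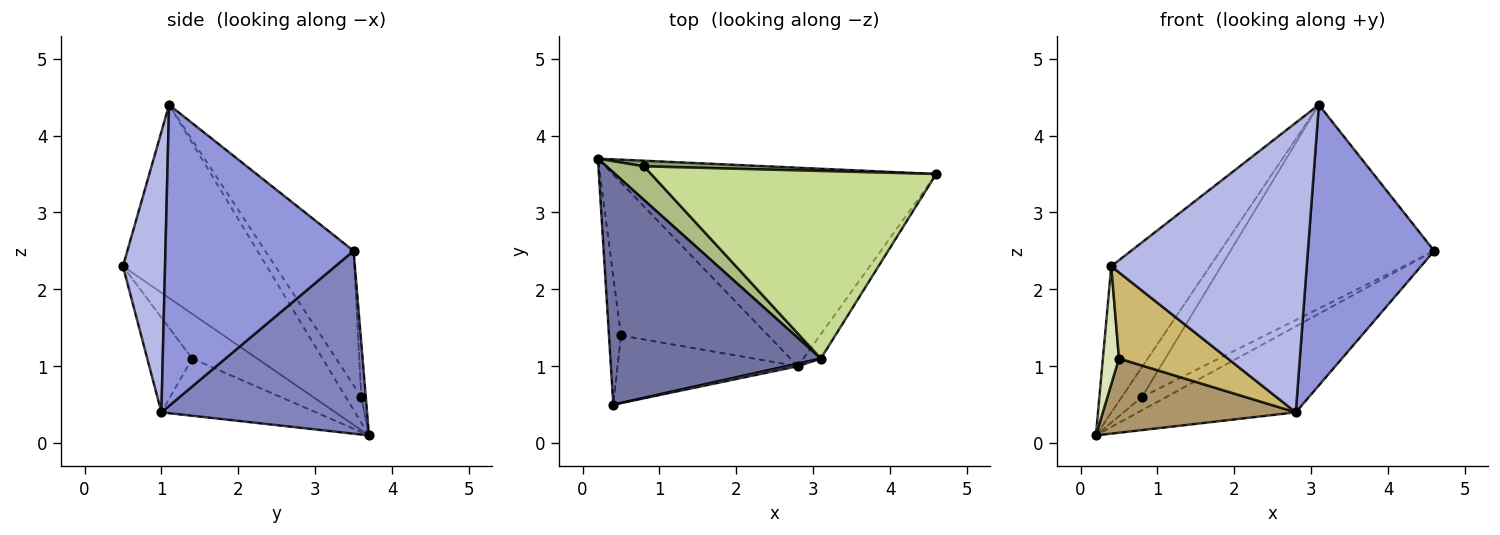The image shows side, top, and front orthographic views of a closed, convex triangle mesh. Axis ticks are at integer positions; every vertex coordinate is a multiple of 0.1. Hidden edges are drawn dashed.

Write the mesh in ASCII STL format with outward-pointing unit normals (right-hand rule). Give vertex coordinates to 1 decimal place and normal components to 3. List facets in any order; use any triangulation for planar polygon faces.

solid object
 facet normal -0.613 0.421 0.668
  outer loop
   vertex 3.1 1.1 4.4
   vertex 0.2 3.7 0.1
   vertex 0.4 0.5 2.3
  endloop
 endfacet
 facet normal 0.460 0.353 -0.815
  outer loop
   vertex 2.8 1.0 0.4
   vertex 0.2 3.7 0.1
   vertex 4.6 3.5 2.5
  endloop
 endfacet
 facet normal 0.829 -0.557 -0.048
  outer loop
   vertex 2.8 1.0 0.4
   vertex 4.6 3.5 2.5
   vertex 3.1 1.1 4.4
  endloop
 endfacet
 facet normal 0.211 -0.978 0.009
  outer loop
   vertex 2.8 1.0 0.4
   vertex 3.1 1.1 4.4
   vertex 0.4 0.5 2.3
  endloop
 endfacet
 facet normal -0.167 0.909 0.383
  outer loop
   vertex 0.8 3.6 0.6
   vertex 4.6 3.5 2.5
   vertex 0.2 3.7 0.1
  endloop
 endfacet
 facet normal -0.456 0.592 0.665
  outer loop
   vertex 0.8 3.6 0.6
   vertex 0.2 3.7 0.1
   vertex 3.1 1.1 4.4
  endloop
 endfacet
 facet normal -0.304 0.701 0.645
  outer loop
   vertex 0.8 3.6 0.6
   vertex 3.1 1.1 4.4
   vertex 4.6 3.5 2.5
  endloop
 endfacet
 facet normal -0.939 -0.232 -0.252
  outer loop
   vertex 0.5 1.4 1.1
   vertex 0.4 0.5 2.3
   vertex 0.2 3.7 0.1
  endloop
 endfacet
 facet normal -0.330 -0.412 -0.849
  outer loop
   vertex 0.5 1.4 1.1
   vertex 0.2 3.7 0.1
   vertex 2.8 1.0 0.4
  endloop
 endfacet
 facet normal -0.309 -0.748 -0.587
  outer loop
   vertex 0.5 1.4 1.1
   vertex 2.8 1.0 0.4
   vertex 0.4 0.5 2.3
  endloop
 endfacet
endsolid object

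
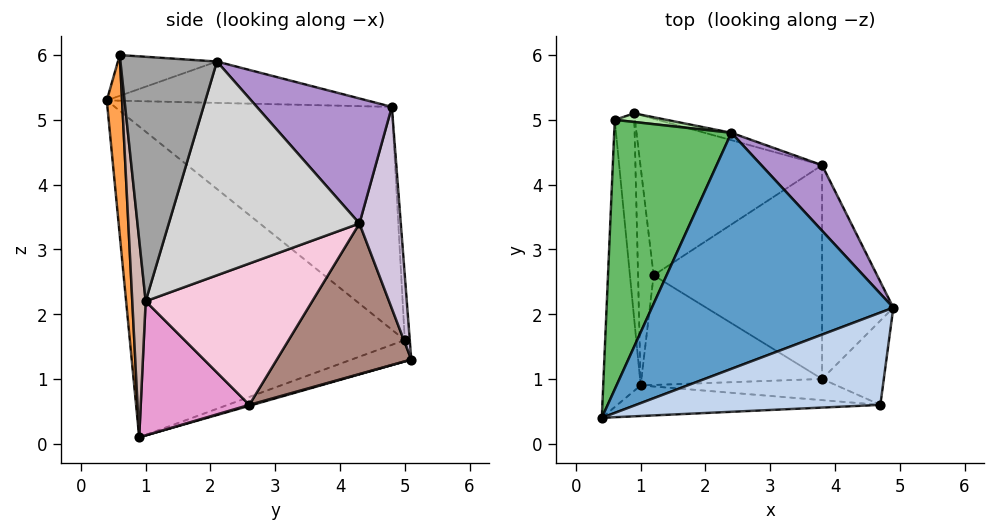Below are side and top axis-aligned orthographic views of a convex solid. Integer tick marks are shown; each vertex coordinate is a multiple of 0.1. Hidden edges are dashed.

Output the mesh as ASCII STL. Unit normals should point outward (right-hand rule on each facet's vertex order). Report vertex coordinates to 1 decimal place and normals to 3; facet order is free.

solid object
 facet normal -0.168 0.099 0.981
  outer loop
   vertex 2.4 4.8 5.2
   vertex 0.4 0.4 5.3
   vertex 4.9 2.1 5.9
  endloop
 endfacet
 facet normal -0.164 0.087 0.983
  outer loop
   vertex 4.7 0.6 6.0
   vertex 4.9 2.1 5.9
   vertex 0.4 0.4 5.3
  endloop
 endfacet
 facet normal 0.061 -0.994 -0.089
  outer loop
   vertex 4.7 0.6 6.0
   vertex 0.4 0.4 5.3
   vertex 1.0 0.9 0.1
  endloop
 endfacet
 facet normal 0.057 0.276 -0.960
  outer loop
   vertex 1.2 2.6 0.6
   vertex 1.0 0.9 0.1
   vertex 0.9 5.1 1.3
  endloop
 endfacet
 facet normal -0.818 0.382 0.430
  outer loop
   vertex 0.6 5.0 1.6
   vertex 0.4 0.4 5.3
   vertex 2.4 4.8 5.2
  endloop
 endfacet
 facet normal -0.180 0.973 0.144
  outer loop
   vertex 0.6 5.0 1.6
   vertex 2.4 4.8 5.2
   vertex 0.9 5.1 1.3
  endloop
 endfacet
 facet normal -0.991 -0.053 -0.119
  outer loop
   vertex 0.6 5.0 1.6
   vertex 1.0 0.9 0.1
   vertex 0.4 0.4 5.3
  endloop
 endfacet
 facet normal -0.725 0.173 -0.667
  outer loop
   vertex 0.6 5.0 1.6
   vertex 0.9 5.1 1.3
   vertex 1.0 0.9 0.1
  endloop
 endfacet
 facet normal 0.653 0.687 0.317
  outer loop
   vertex 3.8 4.3 3.4
   vertex 2.4 4.8 5.2
   vertex 4.9 2.1 5.9
  endloop
 endfacet
 facet normal 0.292 0.956 -0.039
  outer loop
   vertex 3.8 4.3 3.4
   vertex 0.9 5.1 1.3
   vertex 2.4 4.8 5.2
  endloop
 endfacet
 facet normal 0.613 0.280 -0.739
  outer loop
   vertex 3.8 4.3 3.4
   vertex 1.2 2.6 0.6
   vertex 0.9 5.1 1.3
  endloop
 endfacet
 facet normal 0.137 -0.981 -0.136
  outer loop
   vertex 3.8 1.0 2.2
   vertex 4.7 0.6 6.0
   vertex 1.0 0.9 0.1
  endloop
 endfacet
 facet normal 0.588 0.164 -0.792
  outer loop
   vertex 3.8 1.0 2.2
   vertex 1.0 0.9 0.1
   vertex 1.2 2.6 0.6
  endloop
 endfacet
 facet normal 0.619 0.268 -0.738
  outer loop
   vertex 3.8 1.0 2.2
   vertex 1.2 2.6 0.6
   vertex 3.8 4.3 3.4
  endloop
 endfacet
 facet normal 0.959 -0.144 -0.242
  outer loop
   vertex 3.8 1.0 2.2
   vertex 4.9 2.1 5.9
   vertex 4.7 0.6 6.0
  endloop
 endfacet
 facet normal 0.942 0.114 -0.314
  outer loop
   vertex 3.8 1.0 2.2
   vertex 3.8 4.3 3.4
   vertex 4.9 2.1 5.9
  endloop
 endfacet
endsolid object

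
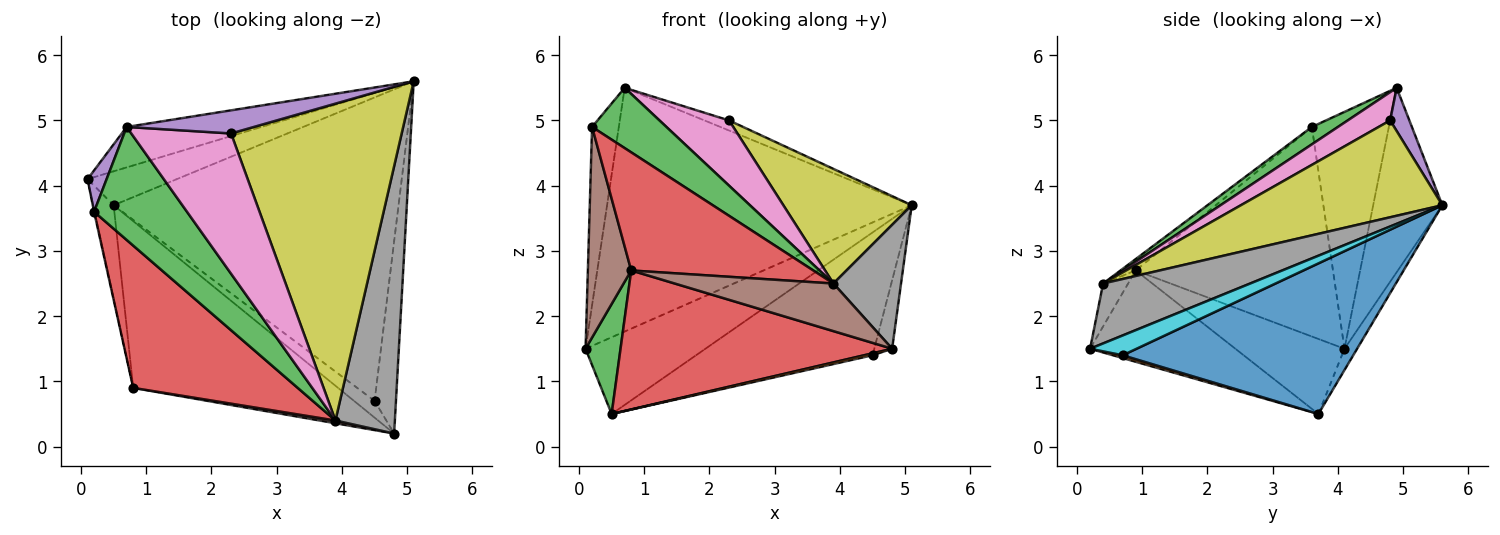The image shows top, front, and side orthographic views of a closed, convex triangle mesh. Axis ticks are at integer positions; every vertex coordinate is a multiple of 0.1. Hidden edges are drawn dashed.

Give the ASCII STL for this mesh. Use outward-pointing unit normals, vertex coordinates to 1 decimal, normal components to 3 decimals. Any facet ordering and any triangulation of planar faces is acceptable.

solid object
 facet normal -0.219 0.963 -0.160
  outer loop
   vertex 0.7 4.9 5.5
   vertex 5.1 5.6 3.7
   vertex 0.1 4.1 1.5
  endloop
 endfacet
 facet normal -0.096 0.910 -0.403
  outer loop
   vertex 0.5 3.7 0.5
   vertex 0.1 4.1 1.5
   vertex 5.1 5.6 3.7
  endloop
 endfacet
 facet normal -0.922 -0.296 -0.251
  outer loop
   vertex 0.5 3.7 0.5
   vertex 0.8 0.9 2.7
   vertex 0.1 4.1 1.5
  endloop
 endfacet
 facet normal -0.324 -0.606 -0.727
  outer loop
   vertex 0.5 3.7 0.5
   vertex 4.8 0.2 1.5
   vertex 0.8 0.9 2.7
  endloop
 endfacet
 facet normal 0.297 0.382 0.875
  outer loop
   vertex 2.3 4.8 5.0
   vertex 5.1 5.6 3.7
   vertex 0.7 4.9 5.5
  endloop
 endfacet
 facet normal -0.155 -0.986 0.057
  outer loop
   vertex 3.9 0.4 2.5
   vertex 0.8 0.9 2.7
   vertex 4.8 0.2 1.5
  endloop
 endfacet
 facet normal 0.249 -0.408 0.878
  outer loop
   vertex 3.9 0.4 2.5
   vertex 2.3 4.8 5.0
   vertex 0.7 4.9 5.5
  endloop
 endfacet
 facet normal 0.675 -0.310 0.669
  outer loop
   vertex 3.9 0.4 2.5
   vertex 4.8 0.2 1.5
   vertex 5.1 5.6 3.7
  endloop
 endfacet
 facet normal 0.471 -0.300 0.830
  outer loop
   vertex 3.9 0.4 2.5
   vertex 5.1 5.6 3.7
   vertex 2.3 4.8 5.0
  endloop
 endfacet
 facet normal 0.658 0.253 -0.710
  outer loop
   vertex 4.5 0.7 1.4
   vertex 5.1 5.6 3.7
   vertex 4.8 0.2 1.5
  endloop
 endfacet
 facet normal 0.440 0.337 -0.832
  outer loop
   vertex 4.5 0.7 1.4
   vertex 0.5 3.7 0.5
   vertex 5.1 5.6 3.7
  endloop
 endfacet
 facet normal 0.134 -0.116 -0.984
  outer loop
   vertex 4.5 0.7 1.4
   vertex 4.8 0.2 1.5
   vertex 0.5 3.7 0.5
  endloop
 endfacet
 facet normal 0.163 -0.464 0.870
  outer loop
   vertex 0.2 3.6 4.9
   vertex 3.9 0.4 2.5
   vertex 0.7 4.9 5.5
  endloop
 endfacet
 facet normal -0.053 -0.638 0.768
  outer loop
   vertex 0.2 3.6 4.9
   vertex 0.8 0.9 2.7
   vertex 3.9 0.4 2.5
  endloop
 endfacet
 facet normal -0.942 0.327 0.076
  outer loop
   vertex 0.2 3.6 4.9
   vertex 0.7 4.9 5.5
   vertex 0.1 4.1 1.5
  endloop
 endfacet
 facet normal -0.977 -0.215 -0.003
  outer loop
   vertex 0.2 3.6 4.9
   vertex 0.1 4.1 1.5
   vertex 0.8 0.9 2.7
  endloop
 endfacet
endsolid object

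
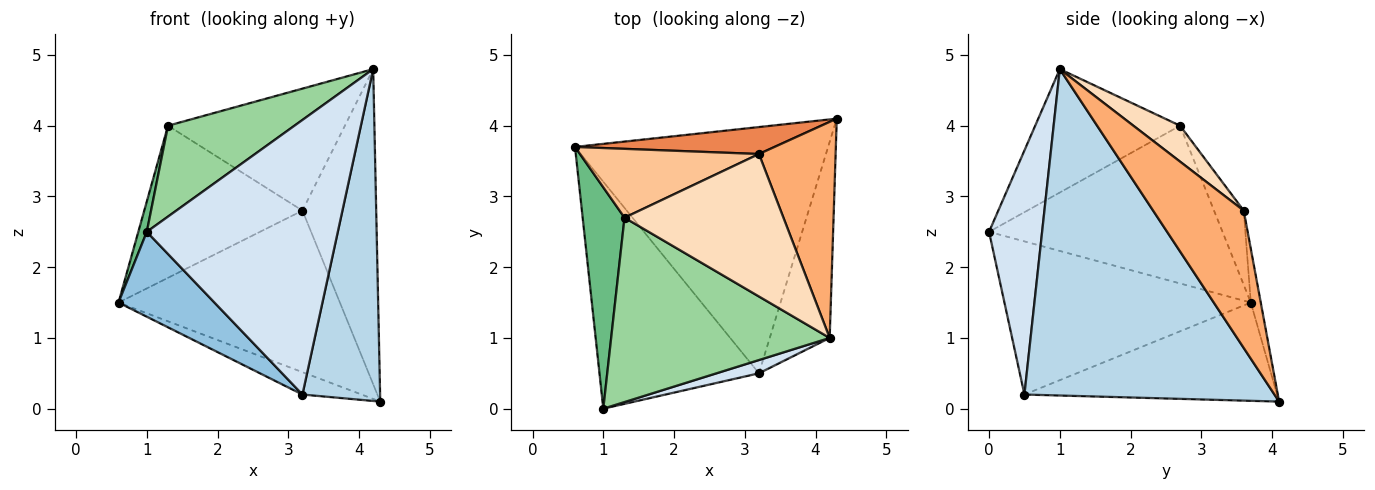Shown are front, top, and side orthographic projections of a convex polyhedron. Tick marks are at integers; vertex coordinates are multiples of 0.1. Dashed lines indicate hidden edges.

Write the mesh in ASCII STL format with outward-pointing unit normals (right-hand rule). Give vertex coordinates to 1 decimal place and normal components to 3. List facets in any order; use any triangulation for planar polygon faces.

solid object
 facet normal -0.361 0.084 -0.929
  outer loop
   vertex 3.2 0.5 0.2
   vertex 0.6 3.7 1.5
   vertex 4.3 4.1 0.1
  endloop
 endfacet
 facet normal -0.669 -0.260 -0.696
  outer loop
   vertex 3.2 0.5 0.2
   vertex 1.0 0.0 2.5
   vertex 0.6 3.7 1.5
  endloop
 endfacet
 facet normal 0.941 -0.292 -0.173
  outer loop
   vertex 3.2 0.5 0.2
   vertex 4.3 4.1 0.1
   vertex 4.2 1.0 4.8
  endloop
 endfacet
 facet normal 0.267 -0.962 0.046
  outer loop
   vertex 3.2 0.5 0.2
   vertex 4.2 1.0 4.8
   vertex 1.0 0.0 2.5
  endloop
 endfacet
 facet normal -0.044 0.985 0.164
  outer loop
   vertex 3.2 3.6 2.8
   vertex 4.3 4.1 0.1
   vertex 0.6 3.7 1.5
  endloop
 endfacet
 facet normal 0.712 0.579 0.397
  outer loop
   vertex 3.2 3.6 2.8
   vertex 4.2 1.0 4.8
   vertex 4.3 4.1 0.1
  endloop
 endfacet
 facet normal -0.169 0.898 0.406
  outer loop
   vertex 1.3 2.7 4.0
   vertex 3.2 3.6 2.8
   vertex 0.6 3.7 1.5
  endloop
 endfacet
 facet normal 0.169 0.641 0.749
  outer loop
   vertex 1.3 2.7 4.0
   vertex 4.2 1.0 4.8
   vertex 3.2 3.6 2.8
  endloop
 endfacet
 facet normal -0.966 -0.035 0.256
  outer loop
   vertex 1.3 2.7 4.0
   vertex 0.6 3.7 1.5
   vertex 1.0 0.0 2.5
  endloop
 endfacet
 facet normal -0.452 -0.394 0.800
  outer loop
   vertex 1.3 2.7 4.0
   vertex 1.0 0.0 2.5
   vertex 4.2 1.0 4.8
  endloop
 endfacet
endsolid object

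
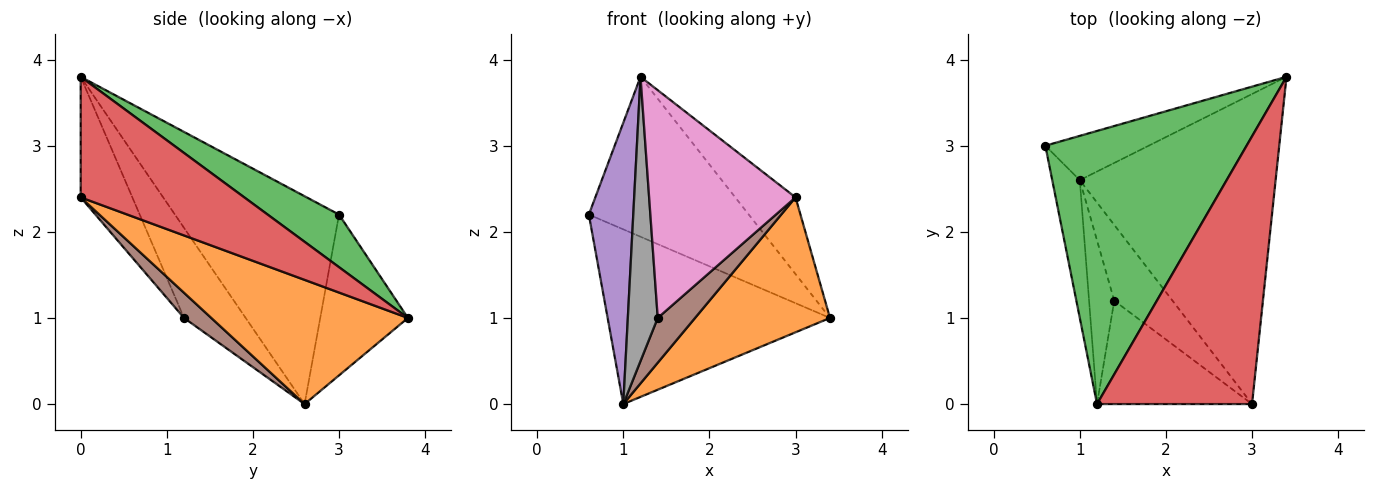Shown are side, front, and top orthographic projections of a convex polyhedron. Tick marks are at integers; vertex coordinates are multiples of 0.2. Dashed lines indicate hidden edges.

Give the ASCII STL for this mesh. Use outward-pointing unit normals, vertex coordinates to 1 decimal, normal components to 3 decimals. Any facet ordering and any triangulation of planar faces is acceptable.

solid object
 facet normal -0.357 0.905 -0.230
  outer loop
   vertex 1.0 2.6 0.0
   vertex 0.6 3.0 2.2
   vertex 3.4 3.8 1.0
  endloop
 endfacet
 facet normal 0.503 -0.345 -0.793
  outer loop
   vertex 1.0 2.6 0.0
   vertex 3.4 3.8 1.0
   vertex 3.0 0.0 2.4
  endloop
 endfacet
 facet normal 0.220 0.493 0.842
  outer loop
   vertex 1.2 0.0 3.8
   vertex 3.4 3.8 1.0
   vertex 0.6 3.0 2.2
  endloop
 endfacet
 facet normal 0.599 0.221 0.770
  outer loop
   vertex 1.2 0.0 3.8
   vertex 3.0 0.0 2.4
   vertex 3.4 3.8 1.0
  endloop
 endfacet
 facet normal -0.957 -0.259 -0.127
  outer loop
   vertex 1.2 0.0 3.8
   vertex 0.6 3.0 2.2
   vertex 1.0 2.6 0.0
  endloop
 endfacet
 facet normal 0.348 -0.477 -0.807
  outer loop
   vertex 1.4 1.2 1.0
   vertex 1.0 2.6 0.0
   vertex 3.0 0.0 2.4
  endloop
 endfacet
 facet normal -0.306 -0.867 -0.393
  outer loop
   vertex 1.4 1.2 1.0
   vertex 3.0 0.0 2.4
   vertex 1.2 0.0 3.8
  endloop
 endfacet
 facet normal -0.873 -0.423 -0.244
  outer loop
   vertex 1.4 1.2 1.0
   vertex 1.2 0.0 3.8
   vertex 1.0 2.6 0.0
  endloop
 endfacet
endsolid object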